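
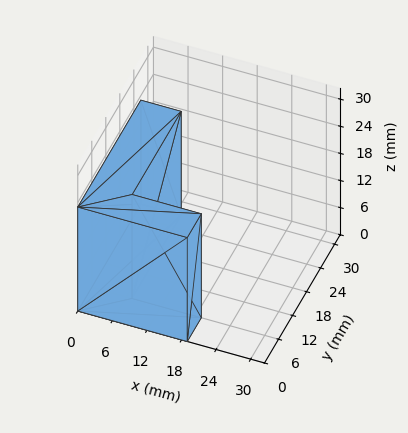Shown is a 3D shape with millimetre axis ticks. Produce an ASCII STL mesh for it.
Reading the render: the shape is an L-shaped prism: outer 19 × 27 mm, arm thicknesses ≈ 6 mm (horizontal) and 7 mm (vertical), extruded 23 mm in z (dimensions read to the nearest mm from the axis ticks). For the STL, each face is triangulated and given an outward normal.

solid part
  facet normal 0.0000 0.0000 -1.0000
    outer loop
      vertex 19.00 6.00 0.00
      vertex 19.00 0.00 0.00
      vertex 0.00 0.00 0.00
    endloop
  endfacet
  facet normal 0.0000 0.0000 -1.0000
    outer loop
      vertex 7.00 6.00 0.00
      vertex 19.00 6.00 0.00
      vertex 0.00 0.00 0.00
    endloop
  endfacet
  facet normal 0.0000 0.0000 -1.0000
    outer loop
      vertex 7.00 27.00 0.00
      vertex 7.00 6.00 0.00
      vertex 0.00 0.00 0.00
    endloop
  endfacet
  facet normal 0.0000 0.0000 -1.0000
    outer loop
      vertex 0.00 27.00 0.00
      vertex 7.00 27.00 0.00
      vertex 0.00 0.00 0.00
    endloop
  endfacet
  facet normal 0.0000 0.0000 1.0000
    outer loop
      vertex 0.00 0.00 23.00
      vertex 19.00 0.00 23.00
      vertex 19.00 6.00 23.00
    endloop
  endfacet
  facet normal 0.0000 0.0000 1.0000
    outer loop
      vertex 0.00 0.00 23.00
      vertex 19.00 6.00 23.00
      vertex 7.00 6.00 23.00
    endloop
  endfacet
  facet normal 0.0000 0.0000 1.0000
    outer loop
      vertex 0.00 0.00 23.00
      vertex 7.00 6.00 23.00
      vertex 7.00 27.00 23.00
    endloop
  endfacet
  facet normal 0.0000 0.0000 1.0000
    outer loop
      vertex 0.00 0.00 23.00
      vertex 7.00 27.00 23.00
      vertex 0.00 27.00 23.00
    endloop
  endfacet
  facet normal 0.0000 -1.0000 0.0000
    outer loop
      vertex 0.00 0.00 0.00
      vertex 19.00 0.00 0.00
      vertex 19.00 0.00 23.00
    endloop
  endfacet
  facet normal 0.0000 -1.0000 0.0000
    outer loop
      vertex 0.00 0.00 0.00
      vertex 19.00 0.00 23.00
      vertex 0.00 0.00 23.00
    endloop
  endfacet
  facet normal 1.0000 0.0000 0.0000
    outer loop
      vertex 19.00 0.00 0.00
      vertex 19.00 6.00 0.00
      vertex 19.00 6.00 23.00
    endloop
  endfacet
  facet normal 1.0000 0.0000 0.0000
    outer loop
      vertex 19.00 0.00 0.00
      vertex 19.00 6.00 23.00
      vertex 19.00 0.00 23.00
    endloop
  endfacet
  facet normal 0.0000 1.0000 0.0000
    outer loop
      vertex 19.00 6.00 0.00
      vertex 7.00 6.00 0.00
      vertex 7.00 6.00 23.00
    endloop
  endfacet
  facet normal 0.0000 1.0000 0.0000
    outer loop
      vertex 19.00 6.00 0.00
      vertex 7.00 6.00 23.00
      vertex 19.00 6.00 23.00
    endloop
  endfacet
  facet normal 1.0000 0.0000 0.0000
    outer loop
      vertex 7.00 6.00 0.00
      vertex 7.00 27.00 0.00
      vertex 7.00 27.00 23.00
    endloop
  endfacet
  facet normal 1.0000 0.0000 0.0000
    outer loop
      vertex 7.00 6.00 0.00
      vertex 7.00 27.00 23.00
      vertex 7.00 6.00 23.00
    endloop
  endfacet
  facet normal 0.0000 1.0000 0.0000
    outer loop
      vertex 7.00 27.00 0.00
      vertex 0.00 27.00 0.00
      vertex 0.00 27.00 23.00
    endloop
  endfacet
  facet normal 0.0000 1.0000 0.0000
    outer loop
      vertex 7.00 27.00 0.00
      vertex 0.00 27.00 23.00
      vertex 7.00 27.00 23.00
    endloop
  endfacet
  facet normal -1.0000 0.0000 0.0000
    outer loop
      vertex 0.00 27.00 0.00
      vertex 0.00 0.00 0.00
      vertex 0.00 0.00 23.00
    endloop
  endfacet
  facet normal -1.0000 0.0000 0.0000
    outer loop
      vertex 0.00 27.00 0.00
      vertex 0.00 0.00 23.00
      vertex 0.00 27.00 23.00
    endloop
  endfacet
endsolid part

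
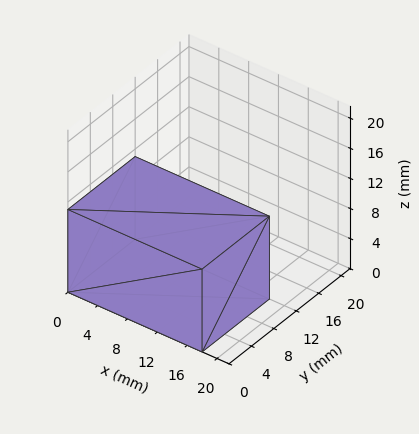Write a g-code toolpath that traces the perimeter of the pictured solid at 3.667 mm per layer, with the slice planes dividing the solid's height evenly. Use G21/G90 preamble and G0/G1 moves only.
Reading the render: the shape is a rectangular box, roughly 18 × 12 mm footprint and 11 mm tall (dimensions read to the nearest mm from the axis ticks). For the g-code, the solid's height is divided into equal slices at the stated Δz and each level perimeter traced with G1 moves after a G0 lift.

; perimeter-only toolpath
G21 ; units = mm
G90 ; absolute positioning
G28 ; home
; layer 1
G0 Z3.667
G0 X0.000 Y0.000
G1 X18.000 Y0.000
G1 X18.000 Y12.000
G1 X0.000 Y12.000
G1 X0.000 Y0.000
; layer 2
G0 Z7.333
G0 X0.000 Y0.000
G1 X18.000 Y0.000
G1 X18.000 Y12.000
G1 X0.000 Y12.000
G1 X0.000 Y0.000
; layer 3
G0 Z11.000
G0 X0.000 Y0.000
G1 X18.000 Y0.000
G1 X18.000 Y12.000
G1 X0.000 Y12.000
G1 X0.000 Y0.000
M2 ; end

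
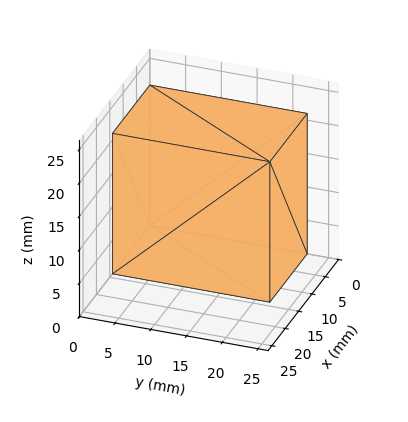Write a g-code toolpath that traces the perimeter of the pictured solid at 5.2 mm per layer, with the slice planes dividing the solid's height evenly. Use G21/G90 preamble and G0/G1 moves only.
Reading the render: the shape is a rectangular box, roughly 14 × 22 mm footprint and 21 mm tall (dimensions read to the nearest mm from the axis ticks). For the g-code, the solid's height is divided into equal slices at the stated Δz and each level perimeter traced with G1 moves after a G0 lift.

; perimeter-only toolpath
G21 ; units = mm
G90 ; absolute positioning
G28 ; home
; layer 1
G0 Z5.2
G0 X0.0 Y0.0
G1 X14.0 Y0.0
G1 X14.0 Y22.0
G1 X0.0 Y22.0
G1 X0.0 Y0.0
; layer 2
G0 Z10.5
G0 X0.0 Y0.0
G1 X14.0 Y0.0
G1 X14.0 Y22.0
G1 X0.0 Y22.0
G1 X0.0 Y0.0
; layer 3
G0 Z15.8
G0 X0.0 Y0.0
G1 X14.0 Y0.0
G1 X14.0 Y22.0
G1 X0.0 Y22.0
G1 X0.0 Y0.0
; layer 4
G0 Z21.0
G0 X0.0 Y0.0
G1 X14.0 Y0.0
G1 X14.0 Y22.0
G1 X0.0 Y22.0
G1 X0.0 Y0.0
M2 ; end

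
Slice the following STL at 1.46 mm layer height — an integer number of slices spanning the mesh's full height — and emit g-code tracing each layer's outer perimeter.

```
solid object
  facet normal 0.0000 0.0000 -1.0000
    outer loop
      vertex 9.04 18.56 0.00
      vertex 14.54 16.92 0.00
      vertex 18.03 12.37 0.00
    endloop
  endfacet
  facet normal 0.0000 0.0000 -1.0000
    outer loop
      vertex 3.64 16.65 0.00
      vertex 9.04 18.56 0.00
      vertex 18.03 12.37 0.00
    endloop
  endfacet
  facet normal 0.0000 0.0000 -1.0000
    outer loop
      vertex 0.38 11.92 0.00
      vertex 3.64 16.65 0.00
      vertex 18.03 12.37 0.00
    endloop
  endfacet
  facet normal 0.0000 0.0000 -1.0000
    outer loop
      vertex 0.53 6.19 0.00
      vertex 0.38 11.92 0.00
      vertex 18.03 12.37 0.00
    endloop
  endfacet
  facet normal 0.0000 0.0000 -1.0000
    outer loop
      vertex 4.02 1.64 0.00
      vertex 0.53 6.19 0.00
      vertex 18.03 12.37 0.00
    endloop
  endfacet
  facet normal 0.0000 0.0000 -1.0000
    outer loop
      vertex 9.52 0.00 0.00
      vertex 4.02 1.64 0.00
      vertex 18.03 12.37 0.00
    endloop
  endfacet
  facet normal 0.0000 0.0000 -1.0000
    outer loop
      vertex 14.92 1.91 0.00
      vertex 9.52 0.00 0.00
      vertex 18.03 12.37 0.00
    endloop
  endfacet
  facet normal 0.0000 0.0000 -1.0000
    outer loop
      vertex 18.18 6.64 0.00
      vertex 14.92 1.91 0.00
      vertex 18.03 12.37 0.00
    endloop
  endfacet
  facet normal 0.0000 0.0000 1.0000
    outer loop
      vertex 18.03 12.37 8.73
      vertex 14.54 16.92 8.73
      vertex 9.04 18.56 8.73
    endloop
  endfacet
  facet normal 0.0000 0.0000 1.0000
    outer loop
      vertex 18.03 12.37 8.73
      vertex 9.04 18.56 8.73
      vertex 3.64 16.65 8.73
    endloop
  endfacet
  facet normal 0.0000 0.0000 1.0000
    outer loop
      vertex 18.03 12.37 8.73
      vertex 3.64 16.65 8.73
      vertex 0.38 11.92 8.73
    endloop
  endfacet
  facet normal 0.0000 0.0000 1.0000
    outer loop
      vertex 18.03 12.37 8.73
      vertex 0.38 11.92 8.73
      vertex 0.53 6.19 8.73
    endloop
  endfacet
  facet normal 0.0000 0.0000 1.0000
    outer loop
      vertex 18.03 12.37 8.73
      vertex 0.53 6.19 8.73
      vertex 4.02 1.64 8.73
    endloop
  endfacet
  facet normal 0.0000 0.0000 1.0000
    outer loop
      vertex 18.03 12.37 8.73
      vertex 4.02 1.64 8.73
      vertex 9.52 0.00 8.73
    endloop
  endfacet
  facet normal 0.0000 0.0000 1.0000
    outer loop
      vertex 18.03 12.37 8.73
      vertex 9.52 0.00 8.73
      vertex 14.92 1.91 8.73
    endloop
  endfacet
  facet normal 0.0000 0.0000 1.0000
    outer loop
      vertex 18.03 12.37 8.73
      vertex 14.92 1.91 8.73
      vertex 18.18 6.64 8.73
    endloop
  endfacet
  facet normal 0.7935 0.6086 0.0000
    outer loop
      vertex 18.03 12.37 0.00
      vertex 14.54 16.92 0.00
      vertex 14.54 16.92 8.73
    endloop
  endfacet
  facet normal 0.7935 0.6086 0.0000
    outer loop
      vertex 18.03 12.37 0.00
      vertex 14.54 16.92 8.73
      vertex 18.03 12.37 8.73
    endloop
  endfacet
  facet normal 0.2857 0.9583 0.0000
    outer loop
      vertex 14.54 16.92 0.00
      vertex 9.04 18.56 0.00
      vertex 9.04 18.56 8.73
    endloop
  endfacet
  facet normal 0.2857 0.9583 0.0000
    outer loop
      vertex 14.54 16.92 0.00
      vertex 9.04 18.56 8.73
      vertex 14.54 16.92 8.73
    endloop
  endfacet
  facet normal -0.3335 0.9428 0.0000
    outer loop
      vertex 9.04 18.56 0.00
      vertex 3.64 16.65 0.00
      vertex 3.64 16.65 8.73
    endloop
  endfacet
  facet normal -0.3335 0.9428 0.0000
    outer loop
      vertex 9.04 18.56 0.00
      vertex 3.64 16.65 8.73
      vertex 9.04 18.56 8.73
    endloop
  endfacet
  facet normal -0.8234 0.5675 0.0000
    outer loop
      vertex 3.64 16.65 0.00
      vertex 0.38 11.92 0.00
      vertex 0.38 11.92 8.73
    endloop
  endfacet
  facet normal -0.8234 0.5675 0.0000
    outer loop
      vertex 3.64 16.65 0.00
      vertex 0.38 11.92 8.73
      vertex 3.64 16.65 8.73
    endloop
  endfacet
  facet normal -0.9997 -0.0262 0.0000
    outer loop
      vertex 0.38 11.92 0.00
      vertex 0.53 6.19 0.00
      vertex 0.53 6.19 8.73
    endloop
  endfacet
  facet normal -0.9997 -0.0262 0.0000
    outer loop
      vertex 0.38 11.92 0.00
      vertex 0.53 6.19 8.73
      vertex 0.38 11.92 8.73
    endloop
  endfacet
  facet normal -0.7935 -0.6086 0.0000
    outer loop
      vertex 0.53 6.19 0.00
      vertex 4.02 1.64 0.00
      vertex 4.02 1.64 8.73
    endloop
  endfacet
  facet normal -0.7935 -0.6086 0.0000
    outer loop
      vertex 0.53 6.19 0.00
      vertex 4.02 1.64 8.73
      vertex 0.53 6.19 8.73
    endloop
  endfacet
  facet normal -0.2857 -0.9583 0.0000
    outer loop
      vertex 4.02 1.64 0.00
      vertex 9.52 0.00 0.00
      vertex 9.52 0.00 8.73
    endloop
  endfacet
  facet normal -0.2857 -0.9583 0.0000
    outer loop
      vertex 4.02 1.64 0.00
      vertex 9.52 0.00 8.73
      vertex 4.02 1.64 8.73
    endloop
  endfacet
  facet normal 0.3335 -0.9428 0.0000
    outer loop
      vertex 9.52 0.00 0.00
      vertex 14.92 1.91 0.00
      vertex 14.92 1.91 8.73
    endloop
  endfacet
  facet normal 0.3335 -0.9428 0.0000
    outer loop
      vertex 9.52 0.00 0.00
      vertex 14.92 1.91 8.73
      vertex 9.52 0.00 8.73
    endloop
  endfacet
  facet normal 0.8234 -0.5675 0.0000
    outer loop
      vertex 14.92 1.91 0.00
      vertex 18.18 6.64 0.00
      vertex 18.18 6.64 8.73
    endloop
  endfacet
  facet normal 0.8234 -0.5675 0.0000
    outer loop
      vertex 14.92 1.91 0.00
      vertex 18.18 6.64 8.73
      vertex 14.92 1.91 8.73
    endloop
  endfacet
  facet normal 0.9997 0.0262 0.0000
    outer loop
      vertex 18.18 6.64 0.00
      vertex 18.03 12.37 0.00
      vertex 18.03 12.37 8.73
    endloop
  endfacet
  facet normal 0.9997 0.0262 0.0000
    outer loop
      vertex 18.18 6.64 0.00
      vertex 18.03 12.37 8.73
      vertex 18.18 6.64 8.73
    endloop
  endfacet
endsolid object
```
; perimeter-only toolpath
G21 ; units = mm
G90 ; absolute positioning
G28 ; home
; layer 1
G0 Z1.46
G0 X18.03 Y12.37
G1 X14.54 Y16.92
G1 X9.04 Y18.56
G1 X3.64 Y16.65
G1 X0.38 Y11.92
G1 X0.53 Y6.19
G1 X4.02 Y1.64
G1 X9.52 Y0.00
G1 X14.92 Y1.91
G1 X18.18 Y6.64
G1 X18.03 Y12.37
; layer 2
G0 Z2.91
G0 X18.03 Y12.37
G1 X14.54 Y16.92
G1 X9.04 Y18.56
G1 X3.64 Y16.65
G1 X0.38 Y11.92
G1 X0.53 Y6.19
G1 X4.02 Y1.64
G1 X9.52 Y0.00
G1 X14.92 Y1.91
G1 X18.18 Y6.64
G1 X18.03 Y12.37
; layer 3
G0 Z4.37
G0 X18.03 Y12.37
G1 X14.54 Y16.92
G1 X9.04 Y18.56
G1 X3.64 Y16.65
G1 X0.38 Y11.92
G1 X0.53 Y6.19
G1 X4.02 Y1.64
G1 X9.52 Y0.00
G1 X14.92 Y1.91
G1 X18.18 Y6.64
G1 X18.03 Y12.37
; layer 4
G0 Z5.82
G0 X18.03 Y12.37
G1 X14.54 Y16.92
G1 X9.04 Y18.56
G1 X3.64 Y16.65
G1 X0.38 Y11.92
G1 X0.53 Y6.19
G1 X4.02 Y1.64
G1 X9.52 Y0.00
G1 X14.92 Y1.91
G1 X18.18 Y6.64
G1 X18.03 Y12.37
; layer 5
G0 Z7.28
G0 X18.03 Y12.37
G1 X14.54 Y16.92
G1 X9.04 Y18.56
G1 X3.64 Y16.65
G1 X0.38 Y11.92
G1 X0.53 Y6.19
G1 X4.02 Y1.64
G1 X9.52 Y0.00
G1 X14.92 Y1.91
G1 X18.18 Y6.64
G1 X18.03 Y12.37
; layer 6
G0 Z8.73
G0 X18.03 Y12.37
G1 X14.54 Y16.92
G1 X9.04 Y18.56
G1 X3.64 Y16.65
G1 X0.38 Y11.92
G1 X0.53 Y6.19
G1 X4.02 Y1.64
G1 X9.52 Y0.00
G1 X14.92 Y1.91
G1 X18.18 Y6.64
G1 X18.03 Y12.37
M2 ; end

The solid is a regular 10-sided prism (a cylinder approximated with 10 flat sides), circumscribed radius ≈ 9.28 mm, height ≈ 8.73 mm. Slicing at Δz = 1.46 mm — 6 equal slices spanning the solid's height, so layer i sits at z = i·h/6 — gives 6 non-empty perimeters. Each is a 10-segment closed polygon; G0 lifts to the layer z and rapids to the start vertex, then G1 traces the edges.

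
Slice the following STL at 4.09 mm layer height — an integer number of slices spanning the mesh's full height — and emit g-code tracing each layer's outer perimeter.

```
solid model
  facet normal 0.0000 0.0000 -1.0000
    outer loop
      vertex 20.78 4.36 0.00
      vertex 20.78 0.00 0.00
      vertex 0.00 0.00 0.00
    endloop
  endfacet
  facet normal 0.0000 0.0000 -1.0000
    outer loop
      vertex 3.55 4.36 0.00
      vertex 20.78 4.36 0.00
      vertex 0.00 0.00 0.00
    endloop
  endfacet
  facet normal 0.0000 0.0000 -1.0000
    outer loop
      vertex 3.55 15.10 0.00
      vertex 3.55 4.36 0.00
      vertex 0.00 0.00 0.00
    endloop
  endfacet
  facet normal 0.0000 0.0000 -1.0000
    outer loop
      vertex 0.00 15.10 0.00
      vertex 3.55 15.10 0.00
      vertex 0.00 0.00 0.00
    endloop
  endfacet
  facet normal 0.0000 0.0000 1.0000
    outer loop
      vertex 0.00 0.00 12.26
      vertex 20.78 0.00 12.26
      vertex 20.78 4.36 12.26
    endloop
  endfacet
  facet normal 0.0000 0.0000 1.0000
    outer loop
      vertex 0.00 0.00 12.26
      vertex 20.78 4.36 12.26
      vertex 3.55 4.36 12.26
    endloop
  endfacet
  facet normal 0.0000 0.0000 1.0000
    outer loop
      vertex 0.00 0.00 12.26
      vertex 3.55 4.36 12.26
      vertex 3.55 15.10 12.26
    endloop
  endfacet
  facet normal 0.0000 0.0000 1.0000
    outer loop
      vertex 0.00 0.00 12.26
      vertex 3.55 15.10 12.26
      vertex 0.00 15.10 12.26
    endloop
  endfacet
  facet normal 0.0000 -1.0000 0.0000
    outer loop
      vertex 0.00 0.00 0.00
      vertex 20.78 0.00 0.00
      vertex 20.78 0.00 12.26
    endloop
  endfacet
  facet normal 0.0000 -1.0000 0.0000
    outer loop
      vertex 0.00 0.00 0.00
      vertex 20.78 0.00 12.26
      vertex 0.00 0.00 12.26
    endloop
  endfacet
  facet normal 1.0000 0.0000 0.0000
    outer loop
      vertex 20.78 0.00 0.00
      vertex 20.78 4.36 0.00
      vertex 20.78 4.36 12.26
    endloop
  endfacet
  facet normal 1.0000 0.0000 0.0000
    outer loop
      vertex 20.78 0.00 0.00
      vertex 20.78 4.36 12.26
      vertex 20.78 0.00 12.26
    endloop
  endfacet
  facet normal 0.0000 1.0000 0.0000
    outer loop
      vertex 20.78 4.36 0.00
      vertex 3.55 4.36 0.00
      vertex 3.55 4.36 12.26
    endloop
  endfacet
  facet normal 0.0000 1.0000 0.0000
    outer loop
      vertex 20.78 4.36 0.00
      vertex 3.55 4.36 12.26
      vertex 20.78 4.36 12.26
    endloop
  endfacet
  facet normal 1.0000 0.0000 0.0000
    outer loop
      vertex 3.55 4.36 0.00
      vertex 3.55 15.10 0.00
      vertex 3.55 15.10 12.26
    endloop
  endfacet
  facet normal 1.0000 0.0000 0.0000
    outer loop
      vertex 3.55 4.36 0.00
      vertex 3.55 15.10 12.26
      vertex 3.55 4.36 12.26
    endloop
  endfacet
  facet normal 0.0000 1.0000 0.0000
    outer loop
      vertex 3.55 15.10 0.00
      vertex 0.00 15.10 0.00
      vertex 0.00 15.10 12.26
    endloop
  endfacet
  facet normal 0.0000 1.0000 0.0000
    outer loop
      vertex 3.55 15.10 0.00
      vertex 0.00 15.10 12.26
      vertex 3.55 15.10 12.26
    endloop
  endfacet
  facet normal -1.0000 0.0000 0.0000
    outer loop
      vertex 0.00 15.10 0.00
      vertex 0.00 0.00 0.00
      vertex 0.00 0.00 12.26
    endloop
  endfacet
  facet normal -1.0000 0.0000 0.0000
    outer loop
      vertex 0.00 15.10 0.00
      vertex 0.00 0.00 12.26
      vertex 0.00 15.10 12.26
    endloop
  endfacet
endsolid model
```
; perimeter-only toolpath
G21 ; units = mm
G90 ; absolute positioning
G28 ; home
; layer 1
G0 Z4.09
G0 X0.00 Y0.00
G1 X20.78 Y0.00
G1 X20.78 Y4.36
G1 X3.55 Y4.36
G1 X3.55 Y15.10
G1 X0.00 Y15.10
G1 X0.00 Y0.00
; layer 2
G0 Z8.17
G0 X0.00 Y0.00
G1 X20.78 Y0.00
G1 X20.78 Y4.36
G1 X3.55 Y4.36
G1 X3.55 Y15.10
G1 X0.00 Y15.10
G1 X0.00 Y0.00
; layer 3
G0 Z12.26
G0 X0.00 Y0.00
G1 X20.78 Y0.00
G1 X20.78 Y4.36
G1 X3.55 Y4.36
G1 X3.55 Y15.10
G1 X0.00 Y15.10
G1 X0.00 Y0.00
M2 ; end

The solid is an L-shaped prism: outer 20.8 × 15.1 mm, arm thicknesses ≈ 4.36 mm (horizontal) and 3.55 mm (vertical), extruded 12.3 mm in z. Slicing at Δz = 4.09 mm — 3 equal slices spanning the solid's height, so layer i sits at z = i·h/3 — gives 3 non-empty perimeters. Each is a 6-segment closed polygon; G0 lifts to the layer z and rapids to the start vertex, then G1 traces the edges.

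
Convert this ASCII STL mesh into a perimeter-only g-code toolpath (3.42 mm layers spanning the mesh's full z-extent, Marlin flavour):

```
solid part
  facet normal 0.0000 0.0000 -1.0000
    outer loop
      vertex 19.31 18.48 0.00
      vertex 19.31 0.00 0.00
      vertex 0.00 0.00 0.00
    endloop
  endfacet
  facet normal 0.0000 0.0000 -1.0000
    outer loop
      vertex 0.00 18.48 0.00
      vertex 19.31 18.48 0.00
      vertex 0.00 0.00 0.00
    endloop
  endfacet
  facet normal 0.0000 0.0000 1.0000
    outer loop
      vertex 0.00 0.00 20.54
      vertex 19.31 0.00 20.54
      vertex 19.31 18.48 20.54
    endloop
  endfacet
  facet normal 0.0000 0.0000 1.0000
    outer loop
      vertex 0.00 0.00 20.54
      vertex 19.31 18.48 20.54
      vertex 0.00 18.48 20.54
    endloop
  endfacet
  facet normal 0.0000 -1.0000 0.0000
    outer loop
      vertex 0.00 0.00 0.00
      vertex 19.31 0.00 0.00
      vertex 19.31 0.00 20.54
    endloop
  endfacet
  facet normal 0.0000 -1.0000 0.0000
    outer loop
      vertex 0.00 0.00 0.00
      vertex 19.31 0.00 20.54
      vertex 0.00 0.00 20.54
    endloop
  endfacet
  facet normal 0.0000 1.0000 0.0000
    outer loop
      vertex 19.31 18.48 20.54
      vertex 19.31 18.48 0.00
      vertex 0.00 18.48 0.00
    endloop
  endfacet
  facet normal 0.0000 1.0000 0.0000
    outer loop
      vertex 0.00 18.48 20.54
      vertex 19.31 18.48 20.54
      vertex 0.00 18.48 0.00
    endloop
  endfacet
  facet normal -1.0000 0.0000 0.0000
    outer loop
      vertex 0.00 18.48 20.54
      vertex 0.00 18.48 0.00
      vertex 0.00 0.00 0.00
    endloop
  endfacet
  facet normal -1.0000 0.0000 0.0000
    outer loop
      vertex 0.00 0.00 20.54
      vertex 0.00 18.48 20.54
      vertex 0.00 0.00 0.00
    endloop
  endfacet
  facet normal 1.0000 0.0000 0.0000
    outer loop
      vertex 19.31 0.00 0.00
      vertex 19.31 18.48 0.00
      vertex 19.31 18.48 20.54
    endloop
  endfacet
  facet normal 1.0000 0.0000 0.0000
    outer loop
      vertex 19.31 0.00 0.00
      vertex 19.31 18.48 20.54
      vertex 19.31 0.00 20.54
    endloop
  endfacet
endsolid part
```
; perimeter-only toolpath
G21 ; units = mm
G90 ; absolute positioning
G28 ; home
; layer 1
G0 Z3.42
G0 X0.00 Y0.00
G1 X19.31 Y0.00
G1 X19.31 Y18.48
G1 X0.00 Y18.48
G1 X0.00 Y0.00
; layer 2
G0 Z6.85
G0 X0.00 Y0.00
G1 X19.31 Y0.00
G1 X19.31 Y18.48
G1 X0.00 Y18.48
G1 X0.00 Y0.00
; layer 3
G0 Z10.27
G0 X0.00 Y0.00
G1 X19.31 Y0.00
G1 X19.31 Y18.48
G1 X0.00 Y18.48
G1 X0.00 Y0.00
; layer 4
G0 Z13.69
G0 X0.00 Y0.00
G1 X19.31 Y0.00
G1 X19.31 Y18.48
G1 X0.00 Y18.48
G1 X0.00 Y0.00
; layer 5
G0 Z17.12
G0 X0.00 Y0.00
G1 X19.31 Y0.00
G1 X19.31 Y18.48
G1 X0.00 Y18.48
G1 X0.00 Y0.00
; layer 6
G0 Z20.54
G0 X0.00 Y0.00
G1 X19.31 Y0.00
G1 X19.31 Y18.48
G1 X0.00 Y18.48
G1 X0.00 Y0.00
M2 ; end

The solid is a rectangular box, roughly 19.3 × 18.5 mm footprint and 20.5 mm tall. Slicing at Δz = 3.42 mm — 6 equal slices spanning the solid's height, so layer i sits at z = i·h/6 — gives 6 non-empty perimeters. Each is a 4-segment closed polygon; G0 lifts to the layer z and rapids to the start vertex, then G1 traces the edges.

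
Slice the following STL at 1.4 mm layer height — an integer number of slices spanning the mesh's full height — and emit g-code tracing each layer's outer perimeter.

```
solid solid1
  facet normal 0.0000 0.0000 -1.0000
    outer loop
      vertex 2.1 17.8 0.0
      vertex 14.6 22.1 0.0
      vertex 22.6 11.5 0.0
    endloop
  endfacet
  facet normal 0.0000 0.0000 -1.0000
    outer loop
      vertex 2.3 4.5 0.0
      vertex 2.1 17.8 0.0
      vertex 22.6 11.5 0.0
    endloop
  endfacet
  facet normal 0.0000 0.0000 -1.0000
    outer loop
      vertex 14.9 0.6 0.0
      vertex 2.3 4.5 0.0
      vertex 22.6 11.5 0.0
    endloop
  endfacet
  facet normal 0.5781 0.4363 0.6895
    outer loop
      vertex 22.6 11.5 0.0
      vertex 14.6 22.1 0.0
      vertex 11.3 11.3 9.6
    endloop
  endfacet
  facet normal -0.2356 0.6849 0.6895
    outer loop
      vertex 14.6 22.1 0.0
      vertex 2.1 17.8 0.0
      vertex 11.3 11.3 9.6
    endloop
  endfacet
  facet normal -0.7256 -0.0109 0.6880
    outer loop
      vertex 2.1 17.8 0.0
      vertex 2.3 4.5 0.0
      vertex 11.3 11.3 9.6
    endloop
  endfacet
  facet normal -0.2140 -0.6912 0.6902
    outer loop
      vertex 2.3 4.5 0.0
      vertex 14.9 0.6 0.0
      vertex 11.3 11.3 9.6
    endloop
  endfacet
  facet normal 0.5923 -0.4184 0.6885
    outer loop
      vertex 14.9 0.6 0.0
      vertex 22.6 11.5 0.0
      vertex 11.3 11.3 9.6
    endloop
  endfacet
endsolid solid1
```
; perimeter-only toolpath
G21 ; units = mm
G90 ; absolute positioning
G28 ; home
; layer 1
G0 Z1.4
G0 X21.0 Y11.5
G1 X14.1 Y20.6
G1 X3.4 Y16.9
G1 X3.6 Y5.5
G1 X14.4 Y2.1
G1 X21.0 Y11.5
; layer 2
G0 Z2.7
G0 X19.4 Y11.4
G1 X13.7 Y19.0
G1 X4.7 Y15.9
G1 X4.9 Y6.4
G1 X13.9 Y3.7
G1 X19.4 Y11.4
; layer 3
G0 Z4.1
G0 X17.8 Y11.4
G1 X13.2 Y17.5
G1 X6.0 Y15.0
G1 X6.2 Y7.4
G1 X13.4 Y5.2
G1 X17.8 Y11.4
; layer 4
G0 Z5.5
G0 X16.1 Y11.4
G1 X12.7 Y15.9
G1 X7.4 Y14.1
G1 X7.4 Y8.4
G1 X12.8 Y6.7
G1 X16.1 Y11.4
; layer 5
G0 Z6.9
G0 X14.5 Y11.4
G1 X12.2 Y14.4
G1 X8.7 Y13.2
G1 X8.7 Y9.4
G1 X12.3 Y8.2
G1 X14.5 Y11.4
; layer 6
G0 Z8.2
G0 X12.9 Y11.3
G1 X11.8 Y12.8
G1 X10.0 Y12.2
G1 X10.0 Y10.3
G1 X11.8 Y9.8
G1 X12.9 Y11.3
M2 ; end

The solid is a regular 5-sided pyramid, base circumscribed radius ≈ 11.3 mm, apex at z ≈ 9.6 mm. Slicing at Δz = 1.4 mm — 7 equal slices spanning the solid's height, so layer i sits at z = i·h/7 — gives 6 non-empty perimeters. Each is a 5-segment closed polygon; G0 lifts to the layer z and rapids to the start vertex, then G1 traces the edges. The cross-section shrinks linearly with z (the slice at the apex is degenerate and omitted).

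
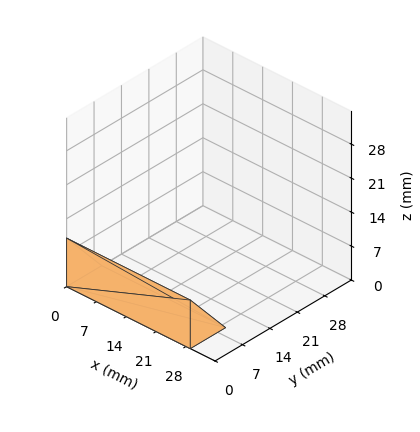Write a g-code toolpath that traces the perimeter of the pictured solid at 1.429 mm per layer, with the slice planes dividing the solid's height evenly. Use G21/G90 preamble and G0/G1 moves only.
Reading the render: the shape is a wedge (ramp): 29 × 9 mm base, rising to 10 mm along the y=0 edge and sloping linearly to z=0 at y=9 (dimensions read to the nearest mm from the axis ticks). For the g-code, the solid's height is divided into equal slices at the stated Δz and each level perimeter traced with G1 moves after a G0 lift.

; perimeter-only toolpath
G21 ; units = mm
G90 ; absolute positioning
G28 ; home
; layer 1
G0 Z1.429
G0 X0.000 Y0.000
G1 X29.000 Y0.000
G1 X29.000 Y7.714
G1 X0.000 Y7.714
G1 X0.000 Y0.000
; layer 2
G0 Z2.857
G0 X0.000 Y0.000
G1 X29.000 Y0.000
G1 X29.000 Y6.429
G1 X0.000 Y6.429
G1 X0.000 Y0.000
; layer 3
G0 Z4.286
G0 X0.000 Y0.000
G1 X29.000 Y0.000
G1 X29.000 Y5.143
G1 X0.000 Y5.143
G1 X0.000 Y0.000
; layer 4
G0 Z5.714
G0 X0.000 Y0.000
G1 X29.000 Y0.000
G1 X29.000 Y3.857
G1 X0.000 Y3.857
G1 X0.000 Y0.000
; layer 5
G0 Z7.143
G0 X0.000 Y0.000
G1 X29.000 Y0.000
G1 X29.000 Y2.571
G1 X0.000 Y2.571
G1 X0.000 Y0.000
; layer 6
G0 Z8.571
G0 X0.000 Y0.000
G1 X29.000 Y0.000
G1 X29.000 Y1.286
G1 X0.000 Y1.286
G1 X0.000 Y0.000
M2 ; end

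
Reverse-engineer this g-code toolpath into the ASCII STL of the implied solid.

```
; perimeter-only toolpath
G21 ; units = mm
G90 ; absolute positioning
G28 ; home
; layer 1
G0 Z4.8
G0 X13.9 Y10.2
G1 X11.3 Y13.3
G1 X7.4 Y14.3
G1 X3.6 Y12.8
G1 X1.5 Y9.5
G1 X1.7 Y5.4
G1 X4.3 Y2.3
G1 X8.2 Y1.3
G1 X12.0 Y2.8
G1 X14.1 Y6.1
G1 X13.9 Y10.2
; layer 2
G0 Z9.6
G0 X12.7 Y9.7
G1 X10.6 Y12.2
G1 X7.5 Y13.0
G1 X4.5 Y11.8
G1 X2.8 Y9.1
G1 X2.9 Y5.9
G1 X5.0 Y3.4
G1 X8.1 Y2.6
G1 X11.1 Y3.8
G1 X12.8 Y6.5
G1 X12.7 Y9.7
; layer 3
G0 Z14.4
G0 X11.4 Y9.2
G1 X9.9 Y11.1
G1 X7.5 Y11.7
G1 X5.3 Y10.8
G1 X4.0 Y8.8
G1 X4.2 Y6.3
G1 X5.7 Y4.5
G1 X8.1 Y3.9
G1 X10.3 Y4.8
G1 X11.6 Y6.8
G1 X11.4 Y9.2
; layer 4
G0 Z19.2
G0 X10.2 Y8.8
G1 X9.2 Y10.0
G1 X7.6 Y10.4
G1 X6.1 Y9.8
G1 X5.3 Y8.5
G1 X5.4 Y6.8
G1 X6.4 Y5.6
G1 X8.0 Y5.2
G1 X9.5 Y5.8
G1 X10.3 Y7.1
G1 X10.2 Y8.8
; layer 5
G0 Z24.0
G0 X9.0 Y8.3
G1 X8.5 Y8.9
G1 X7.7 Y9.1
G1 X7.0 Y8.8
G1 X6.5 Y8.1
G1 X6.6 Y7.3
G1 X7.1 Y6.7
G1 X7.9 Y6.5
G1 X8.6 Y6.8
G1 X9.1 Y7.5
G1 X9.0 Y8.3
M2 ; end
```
solid part
  facet normal 0.0000 0.0000 -1.0000
    outer loop
      vertex 7.3 15.6 0.0
      vertex 12.0 14.4 0.0
      vertex 15.1 10.7 0.0
    endloop
  endfacet
  facet normal 0.0000 0.0000 -1.0000
    outer loop
      vertex 2.8 13.8 0.0
      vertex 7.3 15.6 0.0
      vertex 15.1 10.7 0.0
    endloop
  endfacet
  facet normal 0.0000 0.0000 -1.0000
    outer loop
      vertex 0.3 9.8 0.0
      vertex 2.8 13.8 0.0
      vertex 15.1 10.7 0.0
    endloop
  endfacet
  facet normal 0.0000 0.0000 -1.0000
    outer loop
      vertex 0.5 4.9 0.0
      vertex 0.3 9.8 0.0
      vertex 15.1 10.7 0.0
    endloop
  endfacet
  facet normal 0.0000 0.0000 -1.0000
    outer loop
      vertex 3.6 1.2 0.0
      vertex 0.5 4.9 0.0
      vertex 15.1 10.7 0.0
    endloop
  endfacet
  facet normal 0.0000 0.0000 -1.0000
    outer loop
      vertex 8.3 0.0 0.0
      vertex 3.6 1.2 0.0
      vertex 15.1 10.7 0.0
    endloop
  endfacet
  facet normal 0.0000 0.0000 -1.0000
    outer loop
      vertex 12.8 1.8 0.0
      vertex 8.3 0.0 0.0
      vertex 15.1 10.7 0.0
    endloop
  endfacet
  facet normal 0.0000 0.0000 -1.0000
    outer loop
      vertex 15.3 5.8 0.0
      vertex 12.8 1.8 0.0
      vertex 15.1 10.7 0.0
    endloop
  endfacet
  facet normal 0.7420 0.6217 0.2507
    outer loop
      vertex 15.1 10.7 0.0
      vertex 12.0 14.4 0.0
      vertex 7.8 7.8 28.8
    endloop
  endfacet
  facet normal 0.2395 0.9382 0.2499
    outer loop
      vertex 12.0 14.4 0.0
      vertex 7.3 15.6 0.0
      vertex 7.8 7.8 28.8
    endloop
  endfacet
  facet normal -0.3596 0.8991 0.2497
    outer loop
      vertex 7.3 15.6 0.0
      vertex 2.8 13.8 0.0
      vertex 7.8 7.8 28.8
    endloop
  endfacet
  facet normal -0.8212 0.5132 0.2495
    outer loop
      vertex 2.8 13.8 0.0
      vertex 0.3 9.8 0.0
      vertex 7.8 7.8 28.8
    endloop
  endfacet
  facet normal -0.9676 -0.0395 0.2492
    outer loop
      vertex 0.3 9.8 0.0
      vertex 0.5 4.9 0.0
      vertex 7.8 7.8 28.8
    endloop
  endfacet
  facet normal -0.7420 -0.6217 0.2507
    outer loop
      vertex 0.5 4.9 0.0
      vertex 3.6 1.2 0.0
      vertex 7.8 7.8 28.8
    endloop
  endfacet
  facet normal -0.2395 -0.9382 0.2499
    outer loop
      vertex 3.6 1.2 0.0
      vertex 8.3 0.0 0.0
      vertex 7.8 7.8 28.8
    endloop
  endfacet
  facet normal 0.3596 -0.8991 0.2497
    outer loop
      vertex 8.3 0.0 0.0
      vertex 12.8 1.8 0.0
      vertex 7.8 7.8 28.8
    endloop
  endfacet
  facet normal 0.8212 -0.5132 0.2495
    outer loop
      vertex 12.8 1.8 0.0
      vertex 15.3 5.8 0.0
      vertex 7.8 7.8 28.8
    endloop
  endfacet
  facet normal 0.9676 0.0395 0.2492
    outer loop
      vertex 15.3 5.8 0.0
      vertex 15.1 10.7 0.0
      vertex 7.8 7.8 28.8
    endloop
  endfacet
endsolid part

The G0 Z moves step by Δz≈4.8 mm. The G1 loops shrink linearly with z, so the solid tapers from its base footprint up to z≈28.8. Closing with a flat bottom cap and the tapered top and triangulating gives 18 facets — a regular 10-sided pyramid, base circumscribed radius ≈ 7.8 mm, apex at z ≈ 28.8 mm.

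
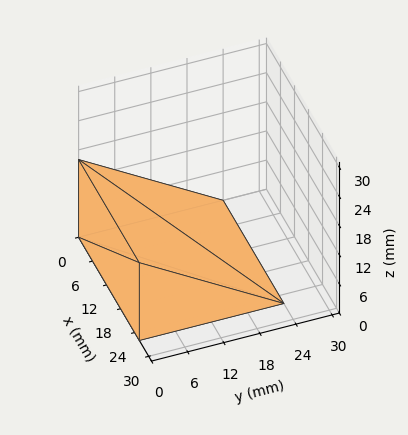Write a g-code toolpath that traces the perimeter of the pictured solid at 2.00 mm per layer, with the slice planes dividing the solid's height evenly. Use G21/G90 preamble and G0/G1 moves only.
Reading the render: the shape is a wedge (ramp): 26 × 24 mm base, rising to 16 mm along the y=0 edge and sloping linearly to z=0 at y=24 (dimensions read to the nearest mm from the axis ticks). For the g-code, the solid's height is divided into equal slices at the stated Δz and each level perimeter traced with G1 moves after a G0 lift.

; perimeter-only toolpath
G21 ; units = mm
G90 ; absolute positioning
G28 ; home
; layer 1
G0 Z2.00
G0 X0.00 Y0.00
G1 X26.00 Y0.00
G1 X26.00 Y21.00
G1 X0.00 Y21.00
G1 X0.00 Y0.00
; layer 2
G0 Z4.00
G0 X0.00 Y0.00
G1 X26.00 Y0.00
G1 X26.00 Y18.00
G1 X0.00 Y18.00
G1 X0.00 Y0.00
; layer 3
G0 Z6.00
G0 X0.00 Y0.00
G1 X26.00 Y0.00
G1 X26.00 Y15.00
G1 X0.00 Y15.00
G1 X0.00 Y0.00
; layer 4
G0 Z8.00
G0 X0.00 Y0.00
G1 X26.00 Y0.00
G1 X26.00 Y12.00
G1 X0.00 Y12.00
G1 X0.00 Y0.00
; layer 5
G0 Z10.00
G0 X0.00 Y0.00
G1 X26.00 Y0.00
G1 X26.00 Y9.00
G1 X0.00 Y9.00
G1 X0.00 Y0.00
; layer 6
G0 Z12.00
G0 X0.00 Y0.00
G1 X26.00 Y0.00
G1 X26.00 Y6.00
G1 X0.00 Y6.00
G1 X0.00 Y0.00
; layer 7
G0 Z14.00
G0 X0.00 Y0.00
G1 X26.00 Y0.00
G1 X26.00 Y3.00
G1 X0.00 Y3.00
G1 X0.00 Y0.00
M2 ; end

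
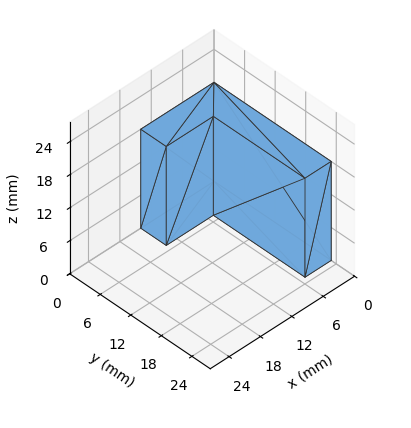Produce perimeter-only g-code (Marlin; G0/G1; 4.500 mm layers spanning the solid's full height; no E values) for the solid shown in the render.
Reading the render: the shape is an L-shaped prism: outer 14 × 23 mm, arm thicknesses ≈ 5 mm (horizontal) and 5 mm (vertical), extruded 18 mm in z (dimensions read to the nearest mm from the axis ticks). For the g-code, the solid's height is divided into equal slices at the stated Δz and each level perimeter traced with G1 moves after a G0 lift.

; perimeter-only toolpath
G21 ; units = mm
G90 ; absolute positioning
G28 ; home
; layer 1
G0 Z4.500
G0 X0.000 Y0.000
G1 X14.000 Y0.000
G1 X14.000 Y5.000
G1 X5.000 Y5.000
G1 X5.000 Y23.000
G1 X0.000 Y23.000
G1 X0.000 Y0.000
; layer 2
G0 Z9.000
G0 X0.000 Y0.000
G1 X14.000 Y0.000
G1 X14.000 Y5.000
G1 X5.000 Y5.000
G1 X5.000 Y23.000
G1 X0.000 Y23.000
G1 X0.000 Y0.000
; layer 3
G0 Z13.500
G0 X0.000 Y0.000
G1 X14.000 Y0.000
G1 X14.000 Y5.000
G1 X5.000 Y5.000
G1 X5.000 Y23.000
G1 X0.000 Y23.000
G1 X0.000 Y0.000
; layer 4
G0 Z18.000
G0 X0.000 Y0.000
G1 X14.000 Y0.000
G1 X14.000 Y5.000
G1 X5.000 Y5.000
G1 X5.000 Y23.000
G1 X0.000 Y23.000
G1 X0.000 Y0.000
M2 ; end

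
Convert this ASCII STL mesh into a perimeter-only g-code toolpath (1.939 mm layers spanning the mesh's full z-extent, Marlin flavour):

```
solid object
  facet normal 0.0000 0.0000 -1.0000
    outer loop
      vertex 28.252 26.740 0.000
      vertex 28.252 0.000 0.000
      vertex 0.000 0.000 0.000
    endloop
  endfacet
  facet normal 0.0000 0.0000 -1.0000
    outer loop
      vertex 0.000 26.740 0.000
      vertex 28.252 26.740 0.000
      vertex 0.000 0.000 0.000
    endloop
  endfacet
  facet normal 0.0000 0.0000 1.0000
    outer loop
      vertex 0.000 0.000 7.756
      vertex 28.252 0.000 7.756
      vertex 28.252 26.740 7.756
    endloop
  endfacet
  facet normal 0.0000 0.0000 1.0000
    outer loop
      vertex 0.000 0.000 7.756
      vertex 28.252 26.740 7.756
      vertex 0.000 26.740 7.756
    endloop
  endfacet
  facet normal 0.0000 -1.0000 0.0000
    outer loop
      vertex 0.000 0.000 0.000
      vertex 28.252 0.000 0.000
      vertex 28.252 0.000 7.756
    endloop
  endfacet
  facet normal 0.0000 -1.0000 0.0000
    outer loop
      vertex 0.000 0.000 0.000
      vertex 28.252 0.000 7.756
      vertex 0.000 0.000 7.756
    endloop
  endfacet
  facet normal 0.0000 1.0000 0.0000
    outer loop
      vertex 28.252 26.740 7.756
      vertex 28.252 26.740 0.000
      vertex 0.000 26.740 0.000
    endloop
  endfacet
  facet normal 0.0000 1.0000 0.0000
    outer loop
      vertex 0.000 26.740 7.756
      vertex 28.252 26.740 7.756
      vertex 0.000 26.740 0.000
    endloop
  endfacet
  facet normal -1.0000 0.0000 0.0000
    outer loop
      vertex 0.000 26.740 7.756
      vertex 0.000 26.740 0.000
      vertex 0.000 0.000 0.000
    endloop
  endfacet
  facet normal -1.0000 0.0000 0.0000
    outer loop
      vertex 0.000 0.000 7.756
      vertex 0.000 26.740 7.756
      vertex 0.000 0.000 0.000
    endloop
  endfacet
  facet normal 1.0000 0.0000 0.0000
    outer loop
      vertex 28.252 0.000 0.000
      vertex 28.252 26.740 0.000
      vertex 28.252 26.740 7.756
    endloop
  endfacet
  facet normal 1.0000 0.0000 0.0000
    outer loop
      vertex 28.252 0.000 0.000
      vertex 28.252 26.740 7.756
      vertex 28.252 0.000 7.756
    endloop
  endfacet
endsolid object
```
; perimeter-only toolpath
G21 ; units = mm
G90 ; absolute positioning
G28 ; home
; layer 1
G0 Z1.939
G0 X0.000 Y0.000
G1 X28.252 Y0.000
G1 X28.252 Y26.740
G1 X0.000 Y26.740
G1 X0.000 Y0.000
; layer 2
G0 Z3.878
G0 X0.000 Y0.000
G1 X28.252 Y0.000
G1 X28.252 Y26.740
G1 X0.000 Y26.740
G1 X0.000 Y0.000
; layer 3
G0 Z5.817
G0 X0.000 Y0.000
G1 X28.252 Y0.000
G1 X28.252 Y26.740
G1 X0.000 Y26.740
G1 X0.000 Y0.000
; layer 4
G0 Z7.756
G0 X0.000 Y0.000
G1 X28.252 Y0.000
G1 X28.252 Y26.740
G1 X0.000 Y26.740
G1 X0.000 Y0.000
M2 ; end

The solid is a rectangular box, roughly 28.3 × 26.7 mm footprint and 7.76 mm tall. Slicing at Δz = 1.939 mm — 4 equal slices spanning the solid's height, so layer i sits at z = i·h/4 — gives 4 non-empty perimeters. Each is a 4-segment closed polygon; G0 lifts to the layer z and rapids to the start vertex, then G1 traces the edges.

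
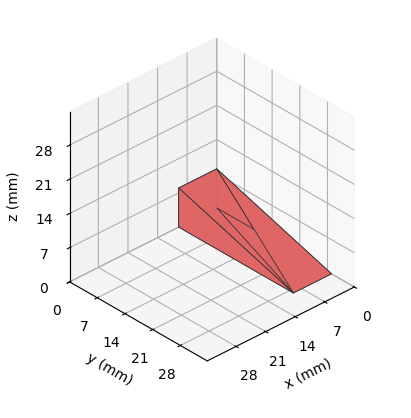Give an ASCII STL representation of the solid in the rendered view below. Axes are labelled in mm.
Reading the render: the shape is a wedge (ramp): 9 × 29 mm base, rising to 8 mm along the y=0 edge and sloping linearly to z=0 at y=29 (dimensions read to the nearest mm from the axis ticks). For the STL, each face is triangulated and given an outward normal.

solid part
  facet normal 0.0000 0.0000 -1.0000
    outer loop
      vertex 9.00 29.00 0.00
      vertex 9.00 0.00 0.00
      vertex 0.00 0.00 0.00
    endloop
  endfacet
  facet normal 0.0000 0.0000 -1.0000
    outer loop
      vertex 0.00 29.00 0.00
      vertex 9.00 29.00 0.00
      vertex 0.00 0.00 0.00
    endloop
  endfacet
  facet normal 0.0000 -1.0000 0.0000
    outer loop
      vertex 0.00 0.00 0.00
      vertex 9.00 0.00 0.00
      vertex 9.00 0.00 8.00
    endloop
  endfacet
  facet normal 0.0000 -1.0000 0.0000
    outer loop
      vertex 0.00 0.00 0.00
      vertex 9.00 0.00 8.00
      vertex 0.00 0.00 8.00
    endloop
  endfacet
  facet normal 0.0000 0.2659 0.9640
    outer loop
      vertex 0.00 0.00 8.00
      vertex 9.00 0.00 8.00
      vertex 9.00 29.00 0.00
    endloop
  endfacet
  facet normal 0.0000 0.2659 0.9640
    outer loop
      vertex 0.00 0.00 8.00
      vertex 9.00 29.00 0.00
      vertex 0.00 29.00 0.00
    endloop
  endfacet
  facet normal -1.0000 0.0000 0.0000
    outer loop
      vertex 0.00 0.00 8.00
      vertex 0.00 29.00 0.00
      vertex 0.00 0.00 0.00
    endloop
  endfacet
  facet normal 1.0000 0.0000 0.0000
    outer loop
      vertex 9.00 0.00 0.00
      vertex 9.00 29.00 0.00
      vertex 9.00 0.00 8.00
    endloop
  endfacet
endsolid part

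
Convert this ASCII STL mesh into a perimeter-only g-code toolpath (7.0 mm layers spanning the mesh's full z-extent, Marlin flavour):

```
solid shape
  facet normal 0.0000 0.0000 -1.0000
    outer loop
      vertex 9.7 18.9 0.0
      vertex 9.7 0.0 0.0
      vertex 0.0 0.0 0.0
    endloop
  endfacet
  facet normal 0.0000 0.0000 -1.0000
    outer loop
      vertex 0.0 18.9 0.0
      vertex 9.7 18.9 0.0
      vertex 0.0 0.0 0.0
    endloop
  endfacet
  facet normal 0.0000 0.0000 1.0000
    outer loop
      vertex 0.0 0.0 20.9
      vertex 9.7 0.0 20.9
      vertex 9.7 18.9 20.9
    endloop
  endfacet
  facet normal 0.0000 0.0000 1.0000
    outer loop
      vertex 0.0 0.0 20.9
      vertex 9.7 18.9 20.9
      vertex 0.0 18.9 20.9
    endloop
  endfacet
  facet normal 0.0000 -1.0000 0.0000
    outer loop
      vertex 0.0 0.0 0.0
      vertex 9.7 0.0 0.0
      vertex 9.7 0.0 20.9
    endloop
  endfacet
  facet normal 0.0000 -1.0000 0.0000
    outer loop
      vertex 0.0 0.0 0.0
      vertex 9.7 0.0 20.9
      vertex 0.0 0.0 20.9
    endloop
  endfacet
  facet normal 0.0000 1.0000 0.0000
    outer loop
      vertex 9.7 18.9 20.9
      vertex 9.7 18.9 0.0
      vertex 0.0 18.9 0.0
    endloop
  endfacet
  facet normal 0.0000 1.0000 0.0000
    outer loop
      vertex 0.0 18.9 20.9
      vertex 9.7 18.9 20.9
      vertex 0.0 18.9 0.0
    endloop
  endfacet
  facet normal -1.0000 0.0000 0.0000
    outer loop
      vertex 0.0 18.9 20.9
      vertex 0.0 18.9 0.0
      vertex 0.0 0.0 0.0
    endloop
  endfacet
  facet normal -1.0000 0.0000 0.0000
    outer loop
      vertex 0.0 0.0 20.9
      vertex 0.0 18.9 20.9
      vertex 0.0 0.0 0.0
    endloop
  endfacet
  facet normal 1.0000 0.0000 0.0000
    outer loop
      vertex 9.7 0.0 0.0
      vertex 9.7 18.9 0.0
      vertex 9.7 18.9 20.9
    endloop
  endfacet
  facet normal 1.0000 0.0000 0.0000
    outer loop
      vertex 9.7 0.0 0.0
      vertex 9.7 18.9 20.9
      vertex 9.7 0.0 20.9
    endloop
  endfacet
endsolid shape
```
; perimeter-only toolpath
G21 ; units = mm
G90 ; absolute positioning
G28 ; home
; layer 1
G0 Z7.0
G0 X0.0 Y0.0
G1 X9.7 Y0.0
G1 X9.7 Y18.9
G1 X0.0 Y18.9
G1 X0.0 Y0.0
; layer 2
G0 Z13.9
G0 X0.0 Y0.0
G1 X9.7 Y0.0
G1 X9.7 Y18.9
G1 X0.0 Y18.9
G1 X0.0 Y0.0
; layer 3
G0 Z20.9
G0 X0.0 Y0.0
G1 X9.7 Y0.0
G1 X9.7 Y18.9
G1 X0.0 Y18.9
G1 X0.0 Y0.0
M2 ; end

The solid is a rectangular box, roughly 9.7 × 18.9 mm footprint and 20.9 mm tall. Slicing at Δz = 7.0 mm — 3 equal slices spanning the solid's height, so layer i sits at z = i·h/3 — gives 3 non-empty perimeters. Each is a 4-segment closed polygon; G0 lifts to the layer z and rapids to the start vertex, then G1 traces the edges.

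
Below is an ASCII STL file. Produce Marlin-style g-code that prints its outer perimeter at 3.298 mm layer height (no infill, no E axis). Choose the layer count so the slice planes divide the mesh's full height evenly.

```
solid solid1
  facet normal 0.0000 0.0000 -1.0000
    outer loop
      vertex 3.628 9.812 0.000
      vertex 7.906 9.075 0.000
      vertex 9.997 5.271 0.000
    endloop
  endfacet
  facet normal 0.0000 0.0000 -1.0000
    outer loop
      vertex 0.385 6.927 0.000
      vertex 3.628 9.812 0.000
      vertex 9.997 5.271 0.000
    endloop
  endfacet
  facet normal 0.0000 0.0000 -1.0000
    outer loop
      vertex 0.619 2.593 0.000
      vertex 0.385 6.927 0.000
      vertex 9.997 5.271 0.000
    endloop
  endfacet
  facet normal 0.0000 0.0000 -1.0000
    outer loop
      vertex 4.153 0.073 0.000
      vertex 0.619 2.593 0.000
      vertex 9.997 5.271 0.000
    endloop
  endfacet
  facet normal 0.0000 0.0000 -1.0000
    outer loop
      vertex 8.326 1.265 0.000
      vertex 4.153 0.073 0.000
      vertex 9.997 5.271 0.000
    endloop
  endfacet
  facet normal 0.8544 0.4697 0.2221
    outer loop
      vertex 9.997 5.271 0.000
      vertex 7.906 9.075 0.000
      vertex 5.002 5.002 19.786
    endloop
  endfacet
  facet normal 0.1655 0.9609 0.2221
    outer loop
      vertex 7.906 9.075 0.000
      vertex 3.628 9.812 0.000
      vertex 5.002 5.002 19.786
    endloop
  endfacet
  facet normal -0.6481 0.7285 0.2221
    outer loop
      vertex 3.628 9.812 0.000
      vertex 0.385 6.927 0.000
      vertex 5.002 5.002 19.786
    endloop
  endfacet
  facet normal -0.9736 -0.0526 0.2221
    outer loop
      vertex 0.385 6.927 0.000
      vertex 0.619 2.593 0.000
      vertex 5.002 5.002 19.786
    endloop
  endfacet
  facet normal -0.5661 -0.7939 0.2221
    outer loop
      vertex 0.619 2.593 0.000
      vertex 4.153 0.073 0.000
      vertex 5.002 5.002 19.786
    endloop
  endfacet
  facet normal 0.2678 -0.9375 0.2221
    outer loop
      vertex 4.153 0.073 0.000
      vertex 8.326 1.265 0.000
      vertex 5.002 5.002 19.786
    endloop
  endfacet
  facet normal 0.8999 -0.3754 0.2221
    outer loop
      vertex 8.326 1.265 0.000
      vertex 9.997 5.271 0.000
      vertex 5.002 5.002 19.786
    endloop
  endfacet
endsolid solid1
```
; perimeter-only toolpath
G21 ; units = mm
G90 ; absolute positioning
G28 ; home
; layer 1
G0 Z3.298
G0 X9.165 Y5.226
G1 X7.422 Y8.396
G1 X3.857 Y9.010
G1 X1.154 Y6.606
G1 X1.349 Y2.994
G1 X4.294 Y0.894
G1 X7.772 Y1.888
G1 X9.165 Y5.226
; layer 2
G0 Z6.595
G0 X8.332 Y5.181
G1 X6.938 Y7.717
G1 X4.086 Y8.209
G1 X1.924 Y6.285
G1 X2.080 Y3.396
G1 X4.436 Y1.716
G1 X7.218 Y2.511
G1 X8.332 Y5.181
; layer 3
G0 Z9.893
G0 X7.499 Y5.136
G1 X6.454 Y7.038
G1 X4.315 Y7.407
G1 X2.693 Y5.964
G1 X2.810 Y3.797
G1 X4.577 Y2.538
G1 X6.664 Y3.133
G1 X7.499 Y5.136
; layer 4
G0 Z13.191
G0 X6.667 Y5.092
G1 X5.970 Y6.360
G1 X4.544 Y6.605
G1 X3.463 Y5.644
G1 X3.541 Y4.199
G1 X4.719 Y3.359
G1 X6.110 Y3.756
G1 X6.667 Y5.092
; layer 5
G0 Z16.488
G0 X5.835 Y5.047
G1 X5.486 Y5.681
G1 X4.773 Y5.804
G1 X4.232 Y5.323
G1 X4.271 Y4.601
G1 X4.861 Y4.180
G1 X5.556 Y4.379
G1 X5.835 Y5.047
M2 ; end

The solid is a regular 7-sided pyramid, base circumscribed radius ≈ 5 mm, apex at z ≈ 19.8 mm. Slicing at Δz = 3.298 mm — 6 equal slices spanning the solid's height, so layer i sits at z = i·h/6 — gives 5 non-empty perimeters. Each is a 7-segment closed polygon; G0 lifts to the layer z and rapids to the start vertex, then G1 traces the edges. The cross-section shrinks linearly with z (the slice at the apex is degenerate and omitted).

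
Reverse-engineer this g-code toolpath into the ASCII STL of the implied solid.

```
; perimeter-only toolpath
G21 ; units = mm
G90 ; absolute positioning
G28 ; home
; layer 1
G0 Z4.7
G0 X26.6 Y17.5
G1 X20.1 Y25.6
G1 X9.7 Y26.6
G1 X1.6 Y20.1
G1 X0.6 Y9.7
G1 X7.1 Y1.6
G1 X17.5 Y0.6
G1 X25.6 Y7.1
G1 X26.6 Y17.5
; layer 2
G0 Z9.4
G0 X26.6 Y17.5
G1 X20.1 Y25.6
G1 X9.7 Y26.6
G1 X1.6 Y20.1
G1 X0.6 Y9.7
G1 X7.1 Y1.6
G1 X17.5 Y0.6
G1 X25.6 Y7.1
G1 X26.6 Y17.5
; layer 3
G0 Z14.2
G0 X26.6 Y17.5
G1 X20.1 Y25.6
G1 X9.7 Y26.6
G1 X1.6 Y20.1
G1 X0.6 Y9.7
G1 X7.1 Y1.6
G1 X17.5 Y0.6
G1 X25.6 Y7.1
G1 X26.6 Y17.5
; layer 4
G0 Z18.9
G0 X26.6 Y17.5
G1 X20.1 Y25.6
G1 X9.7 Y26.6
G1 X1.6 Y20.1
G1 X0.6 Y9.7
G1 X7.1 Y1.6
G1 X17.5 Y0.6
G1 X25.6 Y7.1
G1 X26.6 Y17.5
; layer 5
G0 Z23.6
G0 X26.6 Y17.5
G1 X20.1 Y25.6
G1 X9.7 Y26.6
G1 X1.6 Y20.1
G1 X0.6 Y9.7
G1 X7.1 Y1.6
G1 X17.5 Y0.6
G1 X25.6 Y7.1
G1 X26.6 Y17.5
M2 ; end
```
solid part
  facet normal 0.0000 0.0000 -1.0000
    outer loop
      vertex 9.7 26.6 0.0
      vertex 20.1 25.6 0.0
      vertex 26.6 17.5 0.0
    endloop
  endfacet
  facet normal 0.0000 0.0000 -1.0000
    outer loop
      vertex 1.6 20.1 0.0
      vertex 9.7 26.6 0.0
      vertex 26.6 17.5 0.0
    endloop
  endfacet
  facet normal 0.0000 0.0000 -1.0000
    outer loop
      vertex 0.6 9.7 0.0
      vertex 1.6 20.1 0.0
      vertex 26.6 17.5 0.0
    endloop
  endfacet
  facet normal 0.0000 0.0000 -1.0000
    outer loop
      vertex 7.1 1.6 0.0
      vertex 0.6 9.7 0.0
      vertex 26.6 17.5 0.0
    endloop
  endfacet
  facet normal 0.0000 0.0000 -1.0000
    outer loop
      vertex 17.5 0.6 0.0
      vertex 7.1 1.6 0.0
      vertex 26.6 17.5 0.0
    endloop
  endfacet
  facet normal 0.0000 0.0000 -1.0000
    outer loop
      vertex 25.6 7.1 0.0
      vertex 17.5 0.6 0.0
      vertex 26.6 17.5 0.0
    endloop
  endfacet
  facet normal 0.0000 0.0000 1.0000
    outer loop
      vertex 26.6 17.5 23.6
      vertex 20.1 25.6 23.6
      vertex 9.7 26.6 23.6
    endloop
  endfacet
  facet normal 0.0000 0.0000 1.0000
    outer loop
      vertex 26.6 17.5 23.6
      vertex 9.7 26.6 23.6
      vertex 1.6 20.1 23.6
    endloop
  endfacet
  facet normal 0.0000 0.0000 1.0000
    outer loop
      vertex 26.6 17.5 23.6
      vertex 1.6 20.1 23.6
      vertex 0.6 9.7 23.6
    endloop
  endfacet
  facet normal 0.0000 0.0000 1.0000
    outer loop
      vertex 26.6 17.5 23.6
      vertex 0.6 9.7 23.6
      vertex 7.1 1.6 23.6
    endloop
  endfacet
  facet normal 0.0000 0.0000 1.0000
    outer loop
      vertex 26.6 17.5 23.6
      vertex 7.1 1.6 23.6
      vertex 17.5 0.6 23.6
    endloop
  endfacet
  facet normal 0.0000 0.0000 1.0000
    outer loop
      vertex 26.6 17.5 23.6
      vertex 17.5 0.6 23.6
      vertex 25.6 7.1 23.6
    endloop
  endfacet
  facet normal 0.7799 0.6259 0.0000
    outer loop
      vertex 26.6 17.5 0.0
      vertex 20.1 25.6 0.0
      vertex 20.1 25.6 23.6
    endloop
  endfacet
  facet normal 0.7799 0.6259 0.0000
    outer loop
      vertex 26.6 17.5 0.0
      vertex 20.1 25.6 23.6
      vertex 26.6 17.5 23.6
    endloop
  endfacet
  facet normal 0.0957 0.9954 0.0000
    outer loop
      vertex 20.1 25.6 0.0
      vertex 9.7 26.6 0.0
      vertex 9.7 26.6 23.6
    endloop
  endfacet
  facet normal 0.0957 0.9954 0.0000
    outer loop
      vertex 20.1 25.6 0.0
      vertex 9.7 26.6 23.6
      vertex 20.1 25.6 23.6
    endloop
  endfacet
  facet normal -0.6259 0.7799 0.0000
    outer loop
      vertex 9.7 26.6 0.0
      vertex 1.6 20.1 0.0
      vertex 1.6 20.1 23.6
    endloop
  endfacet
  facet normal -0.6259 0.7799 0.0000
    outer loop
      vertex 9.7 26.6 0.0
      vertex 1.6 20.1 23.6
      vertex 9.7 26.6 23.6
    endloop
  endfacet
  facet normal -0.9954 0.0957 0.0000
    outer loop
      vertex 1.6 20.1 0.0
      vertex 0.6 9.7 0.0
      vertex 0.6 9.7 23.6
    endloop
  endfacet
  facet normal -0.9954 0.0957 0.0000
    outer loop
      vertex 1.6 20.1 0.0
      vertex 0.6 9.7 23.6
      vertex 1.6 20.1 23.6
    endloop
  endfacet
  facet normal -0.7799 -0.6259 0.0000
    outer loop
      vertex 0.6 9.7 0.0
      vertex 7.1 1.6 0.0
      vertex 7.1 1.6 23.6
    endloop
  endfacet
  facet normal -0.7799 -0.6259 0.0000
    outer loop
      vertex 0.6 9.7 0.0
      vertex 7.1 1.6 23.6
      vertex 0.6 9.7 23.6
    endloop
  endfacet
  facet normal -0.0957 -0.9954 0.0000
    outer loop
      vertex 7.1 1.6 0.0
      vertex 17.5 0.6 0.0
      vertex 17.5 0.6 23.6
    endloop
  endfacet
  facet normal -0.0957 -0.9954 0.0000
    outer loop
      vertex 7.1 1.6 0.0
      vertex 17.5 0.6 23.6
      vertex 7.1 1.6 23.6
    endloop
  endfacet
  facet normal 0.6259 -0.7799 0.0000
    outer loop
      vertex 17.5 0.6 0.0
      vertex 25.6 7.1 0.0
      vertex 25.6 7.1 23.6
    endloop
  endfacet
  facet normal 0.6259 -0.7799 0.0000
    outer loop
      vertex 17.5 0.6 0.0
      vertex 25.6 7.1 23.6
      vertex 17.5 0.6 23.6
    endloop
  endfacet
  facet normal 0.9954 -0.0957 0.0000
    outer loop
      vertex 25.6 7.1 0.0
      vertex 26.6 17.5 0.0
      vertex 26.6 17.5 23.6
    endloop
  endfacet
  facet normal 0.9954 -0.0957 0.0000
    outer loop
      vertex 25.6 7.1 0.0
      vertex 26.6 17.5 23.6
      vertex 25.6 7.1 23.6
    endloop
  endfacet
endsolid part

The G0 Z moves step by Δz≈4.7 mm. Every layer's G1 loop is the same polygon, so the solid is a straight extrusion of it from z=0 to z≈23.6. Closing with flat bottom and top caps and triangulating gives 28 facets — a regular 8-sided prism (a cylinder approximated with 8 flat sides), circumscribed radius ≈ 13.6 mm, height ≈ 23.6 mm.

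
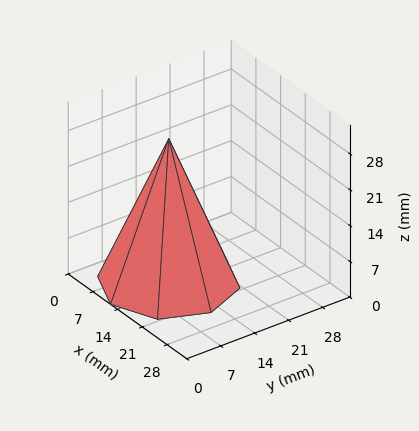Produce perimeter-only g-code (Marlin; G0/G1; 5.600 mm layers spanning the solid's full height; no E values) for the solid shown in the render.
Reading the render: the shape is a regular 8-sided pyramid, base circumscribed radius ≈ 12 mm, apex at z ≈ 28 mm (dimensions read to the nearest mm from the axis ticks). For the g-code, the solid's height is divided into equal slices at the stated Δz and each level perimeter traced with G1 moves after a G0 lift.

; perimeter-only toolpath
G21 ; units = mm
G90 ; absolute positioning
G28 ; home
; layer 1
G0 Z5.600
G0 X21.600 Y12.000
G1 X18.788 Y18.788
G1 X12.000 Y21.600
G1 X5.212 Y18.788
G1 X2.400 Y12.000
G1 X5.212 Y5.212
G1 X12.000 Y2.400
G1 X18.788 Y5.212
G1 X21.600 Y12.000
; layer 2
G0 Z11.200
G0 X19.200 Y12.000
G1 X17.091 Y17.091
G1 X12.000 Y19.200
G1 X6.909 Y17.091
G1 X4.800 Y12.000
G1 X6.909 Y6.909
G1 X12.000 Y4.800
G1 X17.091 Y6.909
G1 X19.200 Y12.000
; layer 3
G0 Z16.800
G0 X16.800 Y12.000
G1 X15.394 Y15.394
G1 X12.000 Y16.800
G1 X8.606 Y15.394
G1 X7.200 Y12.000
G1 X8.606 Y8.606
G1 X12.000 Y7.200
G1 X15.394 Y8.606
G1 X16.800 Y12.000
; layer 4
G0 Z22.400
G0 X14.400 Y12.000
G1 X13.697 Y13.697
G1 X12.000 Y14.400
G1 X10.303 Y13.697
G1 X9.600 Y12.000
G1 X10.303 Y10.303
G1 X12.000 Y9.600
G1 X13.697 Y10.303
G1 X14.400 Y12.000
M2 ; end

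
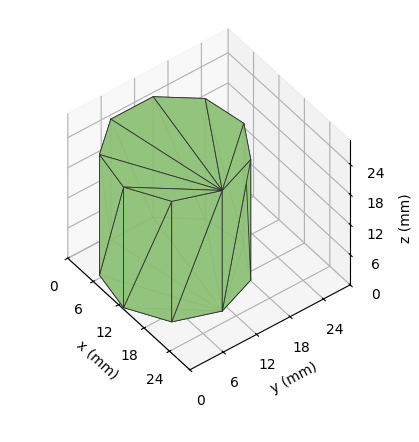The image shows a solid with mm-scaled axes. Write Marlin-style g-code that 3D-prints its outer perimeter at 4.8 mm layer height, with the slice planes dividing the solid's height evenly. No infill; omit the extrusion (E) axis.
Reading the render: the shape is a regular 9-sided prism (a cylinder approximated with 9 flat sides), circumscribed radius ≈ 11 mm, height ≈ 24 mm (dimensions read to the nearest mm from the axis ticks). For the g-code, the solid's height is divided into equal slices at the stated Δz and each level perimeter traced with G1 moves after a G0 lift.

; perimeter-only toolpath
G21 ; units = mm
G90 ; absolute positioning
G28 ; home
; layer 1
G0 Z4.8
G0 X22.0 Y11.0
G1 X19.4 Y18.1
G1 X12.9 Y21.8
G1 X5.5 Y20.5
G1 X0.7 Y14.8
G1 X0.7 Y7.2
G1 X5.5 Y1.5
G1 X12.9 Y0.2
G1 X19.4 Y3.9
G1 X22.0 Y11.0
; layer 2
G0 Z9.6
G0 X22.0 Y11.0
G1 X19.4 Y18.1
G1 X12.9 Y21.8
G1 X5.5 Y20.5
G1 X0.7 Y14.8
G1 X0.7 Y7.2
G1 X5.5 Y1.5
G1 X12.9 Y0.2
G1 X19.4 Y3.9
G1 X22.0 Y11.0
; layer 3
G0 Z14.4
G0 X22.0 Y11.0
G1 X19.4 Y18.1
G1 X12.9 Y21.8
G1 X5.5 Y20.5
G1 X0.7 Y14.8
G1 X0.7 Y7.2
G1 X5.5 Y1.5
G1 X12.9 Y0.2
G1 X19.4 Y3.9
G1 X22.0 Y11.0
; layer 4
G0 Z19.2
G0 X22.0 Y11.0
G1 X19.4 Y18.1
G1 X12.9 Y21.8
G1 X5.5 Y20.5
G1 X0.7 Y14.8
G1 X0.7 Y7.2
G1 X5.5 Y1.5
G1 X12.9 Y0.2
G1 X19.4 Y3.9
G1 X22.0 Y11.0
; layer 5
G0 Z24.0
G0 X22.0 Y11.0
G1 X19.4 Y18.1
G1 X12.9 Y21.8
G1 X5.5 Y20.5
G1 X0.7 Y14.8
G1 X0.7 Y7.2
G1 X5.5 Y1.5
G1 X12.9 Y0.2
G1 X19.4 Y3.9
G1 X22.0 Y11.0
M2 ; end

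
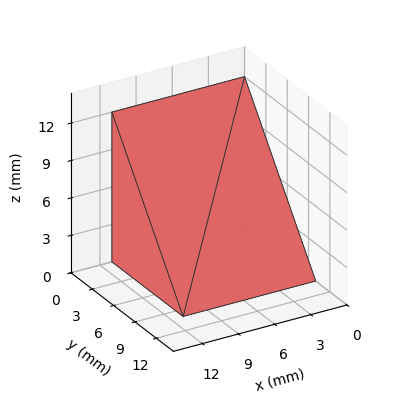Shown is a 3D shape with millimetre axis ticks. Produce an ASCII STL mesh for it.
Reading the render: the shape is a wedge (ramp): 11 × 10 mm base, rising to 12 mm along the y=0 edge and sloping linearly to z=0 at y=10 (dimensions read to the nearest mm from the axis ticks). For the STL, each face is triangulated and given an outward normal.

solid part
  facet normal 0.0000 0.0000 -1.0000
    outer loop
      vertex 11.0 10.0 0.0
      vertex 11.0 0.0 0.0
      vertex 0.0 0.0 0.0
    endloop
  endfacet
  facet normal 0.0000 0.0000 -1.0000
    outer loop
      vertex 0.0 10.0 0.0
      vertex 11.0 10.0 0.0
      vertex 0.0 0.0 0.0
    endloop
  endfacet
  facet normal 0.0000 -1.0000 0.0000
    outer loop
      vertex 0.0 0.0 0.0
      vertex 11.0 0.0 0.0
      vertex 11.0 0.0 12.0
    endloop
  endfacet
  facet normal 0.0000 -1.0000 0.0000
    outer loop
      vertex 0.0 0.0 0.0
      vertex 11.0 0.0 12.0
      vertex 0.0 0.0 12.0
    endloop
  endfacet
  facet normal 0.0000 0.7682 0.6402
    outer loop
      vertex 0.0 0.0 12.0
      vertex 11.0 0.0 12.0
      vertex 11.0 10.0 0.0
    endloop
  endfacet
  facet normal 0.0000 0.7682 0.6402
    outer loop
      vertex 0.0 0.0 12.0
      vertex 11.0 10.0 0.0
      vertex 0.0 10.0 0.0
    endloop
  endfacet
  facet normal -1.0000 0.0000 0.0000
    outer loop
      vertex 0.0 0.0 12.0
      vertex 0.0 10.0 0.0
      vertex 0.0 0.0 0.0
    endloop
  endfacet
  facet normal 1.0000 0.0000 0.0000
    outer loop
      vertex 11.0 0.0 0.0
      vertex 11.0 10.0 0.0
      vertex 11.0 0.0 12.0
    endloop
  endfacet
endsolid part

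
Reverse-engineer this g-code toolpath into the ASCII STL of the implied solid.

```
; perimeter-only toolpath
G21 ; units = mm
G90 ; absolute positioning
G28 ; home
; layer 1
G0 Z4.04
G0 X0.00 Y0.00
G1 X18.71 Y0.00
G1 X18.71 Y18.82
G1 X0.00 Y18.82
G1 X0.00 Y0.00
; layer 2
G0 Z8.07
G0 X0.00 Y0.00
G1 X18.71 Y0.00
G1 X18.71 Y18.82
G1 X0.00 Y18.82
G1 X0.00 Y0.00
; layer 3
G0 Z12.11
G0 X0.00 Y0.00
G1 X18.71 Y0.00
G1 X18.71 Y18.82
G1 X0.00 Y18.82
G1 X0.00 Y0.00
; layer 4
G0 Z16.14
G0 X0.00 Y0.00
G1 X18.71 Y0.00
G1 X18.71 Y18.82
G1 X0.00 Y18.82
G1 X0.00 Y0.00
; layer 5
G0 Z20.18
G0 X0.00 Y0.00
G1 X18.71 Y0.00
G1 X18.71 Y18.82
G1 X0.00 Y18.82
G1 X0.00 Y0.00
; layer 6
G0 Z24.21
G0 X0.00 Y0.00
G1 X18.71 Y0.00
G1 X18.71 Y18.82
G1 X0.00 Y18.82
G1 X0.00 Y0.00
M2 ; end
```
solid part
  facet normal 0.0000 0.0000 -1.0000
    outer loop
      vertex 18.71 18.82 0.00
      vertex 18.71 0.00 0.00
      vertex 0.00 0.00 0.00
    endloop
  endfacet
  facet normal 0.0000 0.0000 -1.0000
    outer loop
      vertex 0.00 18.82 0.00
      vertex 18.71 18.82 0.00
      vertex 0.00 0.00 0.00
    endloop
  endfacet
  facet normal 0.0000 0.0000 1.0000
    outer loop
      vertex 0.00 0.00 24.21
      vertex 18.71 0.00 24.21
      vertex 18.71 18.82 24.21
    endloop
  endfacet
  facet normal 0.0000 0.0000 1.0000
    outer loop
      vertex 0.00 0.00 24.21
      vertex 18.71 18.82 24.21
      vertex 0.00 18.82 24.21
    endloop
  endfacet
  facet normal 0.0000 -1.0000 0.0000
    outer loop
      vertex 0.00 0.00 0.00
      vertex 18.71 0.00 0.00
      vertex 18.71 0.00 24.21
    endloop
  endfacet
  facet normal 0.0000 -1.0000 0.0000
    outer loop
      vertex 0.00 0.00 0.00
      vertex 18.71 0.00 24.21
      vertex 0.00 0.00 24.21
    endloop
  endfacet
  facet normal 0.0000 1.0000 0.0000
    outer loop
      vertex 18.71 18.82 24.21
      vertex 18.71 18.82 0.00
      vertex 0.00 18.82 0.00
    endloop
  endfacet
  facet normal 0.0000 1.0000 0.0000
    outer loop
      vertex 0.00 18.82 24.21
      vertex 18.71 18.82 24.21
      vertex 0.00 18.82 0.00
    endloop
  endfacet
  facet normal -1.0000 0.0000 0.0000
    outer loop
      vertex 0.00 18.82 24.21
      vertex 0.00 18.82 0.00
      vertex 0.00 0.00 0.00
    endloop
  endfacet
  facet normal -1.0000 0.0000 0.0000
    outer loop
      vertex 0.00 0.00 24.21
      vertex 0.00 18.82 24.21
      vertex 0.00 0.00 0.00
    endloop
  endfacet
  facet normal 1.0000 0.0000 0.0000
    outer loop
      vertex 18.71 0.00 0.00
      vertex 18.71 18.82 0.00
      vertex 18.71 18.82 24.21
    endloop
  endfacet
  facet normal 1.0000 0.0000 0.0000
    outer loop
      vertex 18.71 0.00 0.00
      vertex 18.71 18.82 24.21
      vertex 18.71 0.00 24.21
    endloop
  endfacet
endsolid part

The G0 Z moves step by Δz≈4.04 mm. Every layer's G1 loop is the same polygon, so the solid is a straight extrusion of it from z=0 to z≈24.2. Closing with flat bottom and top caps and triangulating gives 12 facets — a rectangular box, roughly 18.7 × 18.8 mm footprint and 24.2 mm tall.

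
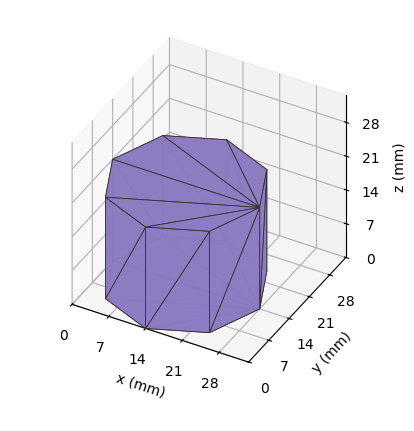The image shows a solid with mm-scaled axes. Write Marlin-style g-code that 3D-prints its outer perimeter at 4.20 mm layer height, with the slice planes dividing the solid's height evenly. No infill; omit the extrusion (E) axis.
Reading the render: the shape is a regular 8-sided prism (a cylinder approximated with 8 flat sides), circumscribed radius ≈ 14 mm, height ≈ 21 mm (dimensions read to the nearest mm from the axis ticks). For the g-code, the solid's height is divided into equal slices at the stated Δz and each level perimeter traced with G1 moves after a G0 lift.

; perimeter-only toolpath
G21 ; units = mm
G90 ; absolute positioning
G28 ; home
; layer 1
G0 Z4.20
G0 X28.00 Y14.00
G1 X23.90 Y23.90
G1 X14.00 Y28.00
G1 X4.10 Y23.90
G1 X0.00 Y14.00
G1 X4.10 Y4.10
G1 X14.00 Y0.00
G1 X23.90 Y4.10
G1 X28.00 Y14.00
; layer 2
G0 Z8.40
G0 X28.00 Y14.00
G1 X23.90 Y23.90
G1 X14.00 Y28.00
G1 X4.10 Y23.90
G1 X0.00 Y14.00
G1 X4.10 Y4.10
G1 X14.00 Y0.00
G1 X23.90 Y4.10
G1 X28.00 Y14.00
; layer 3
G0 Z12.60
G0 X28.00 Y14.00
G1 X23.90 Y23.90
G1 X14.00 Y28.00
G1 X4.10 Y23.90
G1 X0.00 Y14.00
G1 X4.10 Y4.10
G1 X14.00 Y0.00
G1 X23.90 Y4.10
G1 X28.00 Y14.00
; layer 4
G0 Z16.80
G0 X28.00 Y14.00
G1 X23.90 Y23.90
G1 X14.00 Y28.00
G1 X4.10 Y23.90
G1 X0.00 Y14.00
G1 X4.10 Y4.10
G1 X14.00 Y0.00
G1 X23.90 Y4.10
G1 X28.00 Y14.00
; layer 5
G0 Z21.00
G0 X28.00 Y14.00
G1 X23.90 Y23.90
G1 X14.00 Y28.00
G1 X4.10 Y23.90
G1 X0.00 Y14.00
G1 X4.10 Y4.10
G1 X14.00 Y0.00
G1 X23.90 Y4.10
G1 X28.00 Y14.00
M2 ; end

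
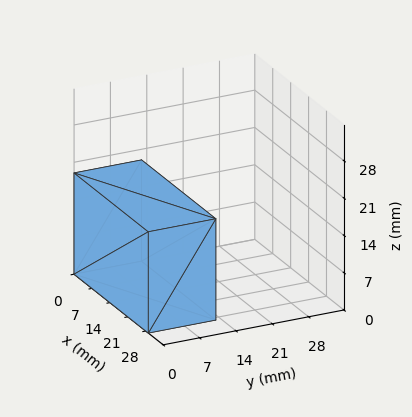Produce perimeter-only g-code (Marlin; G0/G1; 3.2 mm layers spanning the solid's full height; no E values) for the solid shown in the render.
Reading the render: the shape is a rectangular box, roughly 29 × 13 mm footprint and 19 mm tall (dimensions read to the nearest mm from the axis ticks). For the g-code, the solid's height is divided into equal slices at the stated Δz and each level perimeter traced with G1 moves after a G0 lift.

; perimeter-only toolpath
G21 ; units = mm
G90 ; absolute positioning
G28 ; home
; layer 1
G0 Z3.2
G0 X0.0 Y0.0
G1 X29.0 Y0.0
G1 X29.0 Y13.0
G1 X0.0 Y13.0
G1 X0.0 Y0.0
; layer 2
G0 Z6.3
G0 X0.0 Y0.0
G1 X29.0 Y0.0
G1 X29.0 Y13.0
G1 X0.0 Y13.0
G1 X0.0 Y0.0
; layer 3
G0 Z9.5
G0 X0.0 Y0.0
G1 X29.0 Y0.0
G1 X29.0 Y13.0
G1 X0.0 Y13.0
G1 X0.0 Y0.0
; layer 4
G0 Z12.7
G0 X0.0 Y0.0
G1 X29.0 Y0.0
G1 X29.0 Y13.0
G1 X0.0 Y13.0
G1 X0.0 Y0.0
; layer 5
G0 Z15.8
G0 X0.0 Y0.0
G1 X29.0 Y0.0
G1 X29.0 Y13.0
G1 X0.0 Y13.0
G1 X0.0 Y0.0
; layer 6
G0 Z19.0
G0 X0.0 Y0.0
G1 X29.0 Y0.0
G1 X29.0 Y13.0
G1 X0.0 Y13.0
G1 X0.0 Y0.0
M2 ; end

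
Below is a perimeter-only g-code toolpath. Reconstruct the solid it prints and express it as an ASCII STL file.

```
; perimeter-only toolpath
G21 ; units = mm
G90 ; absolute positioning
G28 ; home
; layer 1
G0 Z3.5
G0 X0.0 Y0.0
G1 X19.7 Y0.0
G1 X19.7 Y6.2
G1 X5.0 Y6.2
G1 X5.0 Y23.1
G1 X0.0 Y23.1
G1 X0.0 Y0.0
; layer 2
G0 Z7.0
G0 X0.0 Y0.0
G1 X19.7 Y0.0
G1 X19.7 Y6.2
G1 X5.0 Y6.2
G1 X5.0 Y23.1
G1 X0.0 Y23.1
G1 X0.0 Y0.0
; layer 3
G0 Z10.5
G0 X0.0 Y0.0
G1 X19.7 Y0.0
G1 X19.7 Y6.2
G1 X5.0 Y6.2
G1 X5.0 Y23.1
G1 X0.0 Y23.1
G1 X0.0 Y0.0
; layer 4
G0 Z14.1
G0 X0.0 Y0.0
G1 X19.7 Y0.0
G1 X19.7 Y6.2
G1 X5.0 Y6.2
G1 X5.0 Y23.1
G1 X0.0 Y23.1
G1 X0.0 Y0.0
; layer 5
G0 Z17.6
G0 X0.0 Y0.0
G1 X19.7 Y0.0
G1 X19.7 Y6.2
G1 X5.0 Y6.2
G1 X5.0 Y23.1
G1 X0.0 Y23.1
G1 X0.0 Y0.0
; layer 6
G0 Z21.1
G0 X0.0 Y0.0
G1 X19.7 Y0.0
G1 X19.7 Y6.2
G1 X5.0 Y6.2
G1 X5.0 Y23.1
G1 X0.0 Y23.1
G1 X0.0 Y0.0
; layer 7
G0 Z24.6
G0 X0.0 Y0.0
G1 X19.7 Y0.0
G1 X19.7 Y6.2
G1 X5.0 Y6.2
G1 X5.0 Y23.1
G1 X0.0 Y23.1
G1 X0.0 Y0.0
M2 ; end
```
solid part
  facet normal 0.0000 0.0000 -1.0000
    outer loop
      vertex 19.7 6.2 0.0
      vertex 19.7 0.0 0.0
      vertex 0.0 0.0 0.0
    endloop
  endfacet
  facet normal 0.0000 0.0000 -1.0000
    outer loop
      vertex 5.0 6.2 0.0
      vertex 19.7 6.2 0.0
      vertex 0.0 0.0 0.0
    endloop
  endfacet
  facet normal 0.0000 0.0000 -1.0000
    outer loop
      vertex 5.0 23.1 0.0
      vertex 5.0 6.2 0.0
      vertex 0.0 0.0 0.0
    endloop
  endfacet
  facet normal 0.0000 0.0000 -1.0000
    outer loop
      vertex 0.0 23.1 0.0
      vertex 5.0 23.1 0.0
      vertex 0.0 0.0 0.0
    endloop
  endfacet
  facet normal 0.0000 0.0000 1.0000
    outer loop
      vertex 0.0 0.0 24.6
      vertex 19.7 0.0 24.6
      vertex 19.7 6.2 24.6
    endloop
  endfacet
  facet normal 0.0000 0.0000 1.0000
    outer loop
      vertex 0.0 0.0 24.6
      vertex 19.7 6.2 24.6
      vertex 5.0 6.2 24.6
    endloop
  endfacet
  facet normal 0.0000 0.0000 1.0000
    outer loop
      vertex 0.0 0.0 24.6
      vertex 5.0 6.2 24.6
      vertex 5.0 23.1 24.6
    endloop
  endfacet
  facet normal 0.0000 0.0000 1.0000
    outer loop
      vertex 0.0 0.0 24.6
      vertex 5.0 23.1 24.6
      vertex 0.0 23.1 24.6
    endloop
  endfacet
  facet normal 0.0000 -1.0000 0.0000
    outer loop
      vertex 0.0 0.0 0.0
      vertex 19.7 0.0 0.0
      vertex 19.7 0.0 24.6
    endloop
  endfacet
  facet normal 0.0000 -1.0000 0.0000
    outer loop
      vertex 0.0 0.0 0.0
      vertex 19.7 0.0 24.6
      vertex 0.0 0.0 24.6
    endloop
  endfacet
  facet normal 1.0000 0.0000 0.0000
    outer loop
      vertex 19.7 0.0 0.0
      vertex 19.7 6.2 0.0
      vertex 19.7 6.2 24.6
    endloop
  endfacet
  facet normal 1.0000 0.0000 0.0000
    outer loop
      vertex 19.7 0.0 0.0
      vertex 19.7 6.2 24.6
      vertex 19.7 0.0 24.6
    endloop
  endfacet
  facet normal 0.0000 1.0000 0.0000
    outer loop
      vertex 19.7 6.2 0.0
      vertex 5.0 6.2 0.0
      vertex 5.0 6.2 24.6
    endloop
  endfacet
  facet normal 0.0000 1.0000 0.0000
    outer loop
      vertex 19.7 6.2 0.0
      vertex 5.0 6.2 24.6
      vertex 19.7 6.2 24.6
    endloop
  endfacet
  facet normal 1.0000 0.0000 0.0000
    outer loop
      vertex 5.0 6.2 0.0
      vertex 5.0 23.1 0.0
      vertex 5.0 23.1 24.6
    endloop
  endfacet
  facet normal 1.0000 0.0000 0.0000
    outer loop
      vertex 5.0 6.2 0.0
      vertex 5.0 23.1 24.6
      vertex 5.0 6.2 24.6
    endloop
  endfacet
  facet normal 0.0000 1.0000 0.0000
    outer loop
      vertex 5.0 23.1 0.0
      vertex 0.0 23.1 0.0
      vertex 0.0 23.1 24.6
    endloop
  endfacet
  facet normal 0.0000 1.0000 0.0000
    outer loop
      vertex 5.0 23.1 0.0
      vertex 0.0 23.1 24.6
      vertex 5.0 23.1 24.6
    endloop
  endfacet
  facet normal -1.0000 0.0000 0.0000
    outer loop
      vertex 0.0 23.1 0.0
      vertex 0.0 0.0 0.0
      vertex 0.0 0.0 24.6
    endloop
  endfacet
  facet normal -1.0000 0.0000 0.0000
    outer loop
      vertex 0.0 23.1 0.0
      vertex 0.0 0.0 24.6
      vertex 0.0 23.1 24.6
    endloop
  endfacet
endsolid part

The G0 Z moves step by Δz≈3.5 mm. Every layer's G1 loop is the same polygon, so the solid is a straight extrusion of it from z=0 to z≈24.6. Closing with flat bottom and top caps and triangulating gives 20 facets — an L-shaped prism: outer 19.7 × 23.1 mm, arm thicknesses ≈ 6.2 mm (horizontal) and 5 mm (vertical), extruded 24.6 mm in z.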